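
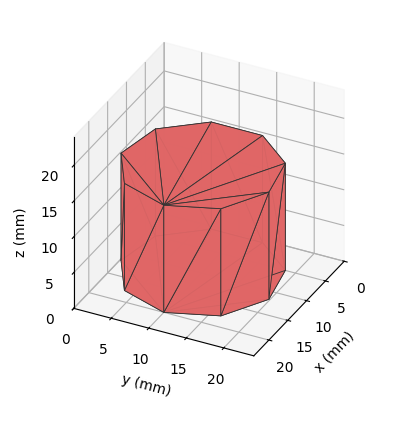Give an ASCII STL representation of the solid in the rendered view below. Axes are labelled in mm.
Reading the render: the shape is a regular 9-sided prism (a cylinder approximated with 9 flat sides), circumscribed radius ≈ 10 mm, height ≈ 15 mm (dimensions read to the nearest mm from the axis ticks). For the STL, each face is triangulated and given an outward normal.

solid part
  facet normal 0.0000 0.0000 -1.0000
    outer loop
      vertex 11.736 19.848 0.000
      vertex 17.660 16.428 0.000
      vertex 20.000 10.000 0.000
    endloop
  endfacet
  facet normal 0.0000 0.0000 -1.0000
    outer loop
      vertex 5.000 18.660 0.000
      vertex 11.736 19.848 0.000
      vertex 20.000 10.000 0.000
    endloop
  endfacet
  facet normal 0.0000 0.0000 -1.0000
    outer loop
      vertex 0.603 13.420 0.000
      vertex 5.000 18.660 0.000
      vertex 20.000 10.000 0.000
    endloop
  endfacet
  facet normal 0.0000 0.0000 -1.0000
    outer loop
      vertex 0.603 6.580 0.000
      vertex 0.603 13.420 0.000
      vertex 20.000 10.000 0.000
    endloop
  endfacet
  facet normal 0.0000 0.0000 -1.0000
    outer loop
      vertex 5.000 1.340 0.000
      vertex 0.603 6.580 0.000
      vertex 20.000 10.000 0.000
    endloop
  endfacet
  facet normal 0.0000 0.0000 -1.0000
    outer loop
      vertex 11.736 0.152 0.000
      vertex 5.000 1.340 0.000
      vertex 20.000 10.000 0.000
    endloop
  endfacet
  facet normal 0.0000 0.0000 -1.0000
    outer loop
      vertex 17.660 3.572 0.000
      vertex 11.736 0.152 0.000
      vertex 20.000 10.000 0.000
    endloop
  endfacet
  facet normal 0.0000 0.0000 1.0000
    outer loop
      vertex 20.000 10.000 15.000
      vertex 17.660 16.428 15.000
      vertex 11.736 19.848 15.000
    endloop
  endfacet
  facet normal 0.0000 0.0000 1.0000
    outer loop
      vertex 20.000 10.000 15.000
      vertex 11.736 19.848 15.000
      vertex 5.000 18.660 15.000
    endloop
  endfacet
  facet normal 0.0000 0.0000 1.0000
    outer loop
      vertex 20.000 10.000 15.000
      vertex 5.000 18.660 15.000
      vertex 0.603 13.420 15.000
    endloop
  endfacet
  facet normal 0.0000 0.0000 1.0000
    outer loop
      vertex 20.000 10.000 15.000
      vertex 0.603 13.420 15.000
      vertex 0.603 6.580 15.000
    endloop
  endfacet
  facet normal 0.0000 0.0000 1.0000
    outer loop
      vertex 20.000 10.000 15.000
      vertex 0.603 6.580 15.000
      vertex 5.000 1.340 15.000
    endloop
  endfacet
  facet normal 0.0000 0.0000 1.0000
    outer loop
      vertex 20.000 10.000 15.000
      vertex 5.000 1.340 15.000
      vertex 11.736 0.152 15.000
    endloop
  endfacet
  facet normal 0.0000 0.0000 1.0000
    outer loop
      vertex 20.000 10.000 15.000
      vertex 11.736 0.152 15.000
      vertex 17.660 3.572 15.000
    endloop
  endfacet
  facet normal 0.9397 0.3421 0.0000
    outer loop
      vertex 20.000 10.000 0.000
      vertex 17.660 16.428 0.000
      vertex 17.660 16.428 15.000
    endloop
  endfacet
  facet normal 0.9397 0.3421 0.0000
    outer loop
      vertex 20.000 10.000 0.000
      vertex 17.660 16.428 15.000
      vertex 20.000 10.000 15.000
    endloop
  endfacet
  facet normal 0.5000 0.8660 0.0000
    outer loop
      vertex 17.660 16.428 0.000
      vertex 11.736 19.848 0.000
      vertex 11.736 19.848 15.000
    endloop
  endfacet
  facet normal 0.5000 0.8660 0.0000
    outer loop
      vertex 17.660 16.428 0.000
      vertex 11.736 19.848 15.000
      vertex 17.660 16.428 15.000
    endloop
  endfacet
  facet normal -0.1737 0.9848 0.0000
    outer loop
      vertex 11.736 19.848 0.000
      vertex 5.000 18.660 0.000
      vertex 5.000 18.660 15.000
    endloop
  endfacet
  facet normal -0.1737 0.9848 0.0000
    outer loop
      vertex 11.736 19.848 0.000
      vertex 5.000 18.660 15.000
      vertex 11.736 19.848 15.000
    endloop
  endfacet
  facet normal -0.7660 0.6428 0.0000
    outer loop
      vertex 5.000 18.660 0.000
      vertex 0.603 13.420 0.000
      vertex 0.603 13.420 15.000
    endloop
  endfacet
  facet normal -0.7660 0.6428 0.0000
    outer loop
      vertex 5.000 18.660 0.000
      vertex 0.603 13.420 15.000
      vertex 5.000 18.660 15.000
    endloop
  endfacet
  facet normal -1.0000 0.0000 0.0000
    outer loop
      vertex 0.603 13.420 0.000
      vertex 0.603 6.580 0.000
      vertex 0.603 6.580 15.000
    endloop
  endfacet
  facet normal -1.0000 0.0000 0.0000
    outer loop
      vertex 0.603 13.420 0.000
      vertex 0.603 6.580 15.000
      vertex 0.603 13.420 15.000
    endloop
  endfacet
  facet normal -0.7660 -0.6428 0.0000
    outer loop
      vertex 0.603 6.580 0.000
      vertex 5.000 1.340 0.000
      vertex 5.000 1.340 15.000
    endloop
  endfacet
  facet normal -0.7660 -0.6428 0.0000
    outer loop
      vertex 0.603 6.580 0.000
      vertex 5.000 1.340 15.000
      vertex 0.603 6.580 15.000
    endloop
  endfacet
  facet normal -0.1737 -0.9848 0.0000
    outer loop
      vertex 5.000 1.340 0.000
      vertex 11.736 0.152 0.000
      vertex 11.736 0.152 15.000
    endloop
  endfacet
  facet normal -0.1737 -0.9848 0.0000
    outer loop
      vertex 5.000 1.340 0.000
      vertex 11.736 0.152 15.000
      vertex 5.000 1.340 15.000
    endloop
  endfacet
  facet normal 0.5000 -0.8660 0.0000
    outer loop
      vertex 11.736 0.152 0.000
      vertex 17.660 3.572 0.000
      vertex 17.660 3.572 15.000
    endloop
  endfacet
  facet normal 0.5000 -0.8660 0.0000
    outer loop
      vertex 11.736 0.152 0.000
      vertex 17.660 3.572 15.000
      vertex 11.736 0.152 15.000
    endloop
  endfacet
  facet normal 0.9397 -0.3421 0.0000
    outer loop
      vertex 17.660 3.572 0.000
      vertex 20.000 10.000 0.000
      vertex 20.000 10.000 15.000
    endloop
  endfacet
  facet normal 0.9397 -0.3421 0.0000
    outer loop
      vertex 17.660 3.572 0.000
      vertex 20.000 10.000 15.000
      vertex 17.660 3.572 15.000
    endloop
  endfacet
endsolid part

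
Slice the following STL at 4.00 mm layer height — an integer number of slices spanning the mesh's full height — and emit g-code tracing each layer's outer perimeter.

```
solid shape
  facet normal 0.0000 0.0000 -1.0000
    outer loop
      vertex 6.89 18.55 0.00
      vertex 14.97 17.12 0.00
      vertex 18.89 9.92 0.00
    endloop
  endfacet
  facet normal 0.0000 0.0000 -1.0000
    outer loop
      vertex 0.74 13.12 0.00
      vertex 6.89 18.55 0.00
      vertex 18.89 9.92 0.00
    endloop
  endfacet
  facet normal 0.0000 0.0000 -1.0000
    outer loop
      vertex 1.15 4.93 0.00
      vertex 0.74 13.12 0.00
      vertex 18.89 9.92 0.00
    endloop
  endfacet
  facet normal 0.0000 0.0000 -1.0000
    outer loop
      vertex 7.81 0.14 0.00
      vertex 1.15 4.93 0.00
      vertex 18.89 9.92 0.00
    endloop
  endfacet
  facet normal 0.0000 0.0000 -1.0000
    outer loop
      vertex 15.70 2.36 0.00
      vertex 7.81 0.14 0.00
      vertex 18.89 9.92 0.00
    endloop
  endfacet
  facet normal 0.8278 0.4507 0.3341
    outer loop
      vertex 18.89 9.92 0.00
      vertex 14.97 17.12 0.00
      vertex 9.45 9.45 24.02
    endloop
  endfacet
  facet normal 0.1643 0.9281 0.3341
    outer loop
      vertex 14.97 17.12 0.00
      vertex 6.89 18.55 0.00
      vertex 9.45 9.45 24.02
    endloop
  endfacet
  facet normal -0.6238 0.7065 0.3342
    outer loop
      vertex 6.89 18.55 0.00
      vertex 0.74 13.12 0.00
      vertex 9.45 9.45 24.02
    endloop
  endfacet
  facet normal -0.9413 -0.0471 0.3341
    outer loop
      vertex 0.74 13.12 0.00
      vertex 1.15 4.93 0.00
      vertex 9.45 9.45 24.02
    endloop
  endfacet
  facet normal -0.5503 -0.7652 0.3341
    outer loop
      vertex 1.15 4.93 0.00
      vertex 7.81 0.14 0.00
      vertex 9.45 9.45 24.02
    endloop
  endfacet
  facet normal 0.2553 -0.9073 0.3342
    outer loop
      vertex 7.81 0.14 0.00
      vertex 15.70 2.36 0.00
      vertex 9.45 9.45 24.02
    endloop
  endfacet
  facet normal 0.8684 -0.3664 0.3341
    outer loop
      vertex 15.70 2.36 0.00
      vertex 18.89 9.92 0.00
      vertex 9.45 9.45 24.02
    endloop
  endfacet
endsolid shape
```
; perimeter-only toolpath
G21 ; units = mm
G90 ; absolute positioning
G28 ; home
; layer 1
G0 Z4.00
G0 X17.32 Y9.84
G1 X14.05 Y15.84
G1 X7.32 Y17.03
G1 X2.19 Y12.51
G1 X2.53 Y5.68
G1 X8.08 Y1.69
G1 X14.66 Y3.54
G1 X17.32 Y9.84
; layer 2
G0 Z8.01
G0 X15.74 Y9.76
G1 X13.13 Y14.56
G1 X7.74 Y15.52
G1 X3.64 Y11.90
G1 X3.92 Y6.44
G1 X8.36 Y3.24
G1 X13.62 Y4.72
G1 X15.74 Y9.76
; layer 3
G0 Z12.01
G0 X14.17 Y9.68
G1 X12.21 Y13.29
G1 X8.17 Y14.00
G1 X5.09 Y11.29
G1 X5.30 Y7.19
G1 X8.63 Y4.79
G1 X12.57 Y5.90
G1 X14.17 Y9.68
; layer 4
G0 Z16.01
G0 X12.60 Y9.61
G1 X11.29 Y12.01
G1 X8.60 Y12.48
G1 X6.55 Y10.67
G1 X6.68 Y7.94
G1 X8.90 Y6.35
G1 X11.53 Y7.09
G1 X12.60 Y9.61
; layer 5
G0 Z20.02
G0 X11.02 Y9.53
G1 X10.37 Y10.73
G1 X9.02 Y10.97
G1 X8.00 Y10.06
G1 X8.07 Y8.70
G1 X9.18 Y7.90
G1 X10.49 Y8.27
G1 X11.02 Y9.53
M2 ; end

The solid is a regular 7-sided pyramid, base circumscribed radius ≈ 9.45 mm, apex at z ≈ 24 mm. Slicing at Δz = 4.00 mm — 6 equal slices spanning the solid's height, so layer i sits at z = i·h/6 — gives 5 non-empty perimeters. Each is a 7-segment closed polygon; G0 lifts to the layer z and rapids to the start vertex, then G1 traces the edges. The cross-section shrinks linearly with z (the slice at the apex is degenerate and omitted).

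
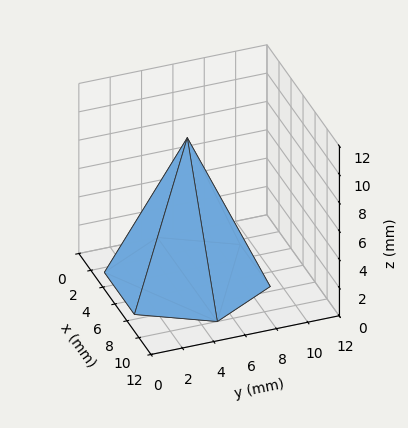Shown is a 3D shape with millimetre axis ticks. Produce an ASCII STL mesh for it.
Reading the render: the shape is a regular 6-sided pyramid, base circumscribed radius ≈ 5 mm, apex at z ≈ 10 mm (dimensions read to the nearest mm from the axis ticks). For the STL, each face is triangulated and given an outward normal.

solid part
  facet normal 0.0000 0.0000 -1.0000
    outer loop
      vertex 2.500 9.330 0.000
      vertex 7.500 9.330 0.000
      vertex 10.000 5.000 0.000
    endloop
  endfacet
  facet normal 0.0000 0.0000 -1.0000
    outer loop
      vertex 0.000 5.000 0.000
      vertex 2.500 9.330 0.000
      vertex 10.000 5.000 0.000
    endloop
  endfacet
  facet normal 0.0000 0.0000 -1.0000
    outer loop
      vertex 2.500 0.670 0.000
      vertex 0.000 5.000 0.000
      vertex 10.000 5.000 0.000
    endloop
  endfacet
  facet normal 0.0000 0.0000 -1.0000
    outer loop
      vertex 7.500 0.670 0.000
      vertex 2.500 0.670 0.000
      vertex 10.000 5.000 0.000
    endloop
  endfacet
  facet normal 0.7947 0.4588 0.3974
    outer loop
      vertex 10.000 5.000 0.000
      vertex 7.500 9.330 0.000
      vertex 5.000 5.000 10.000
    endloop
  endfacet
  facet normal 0.0000 0.9177 0.3973
    outer loop
      vertex 7.500 9.330 0.000
      vertex 2.500 9.330 0.000
      vertex 5.000 5.000 10.000
    endloop
  endfacet
  facet normal -0.7947 0.4588 0.3974
    outer loop
      vertex 2.500 9.330 0.000
      vertex 0.000 5.000 0.000
      vertex 5.000 5.000 10.000
    endloop
  endfacet
  facet normal -0.7947 -0.4588 0.3974
    outer loop
      vertex 0.000 5.000 0.000
      vertex 2.500 0.670 0.000
      vertex 5.000 5.000 10.000
    endloop
  endfacet
  facet normal 0.0000 -0.9177 0.3973
    outer loop
      vertex 2.500 0.670 0.000
      vertex 7.500 0.670 0.000
      vertex 5.000 5.000 10.000
    endloop
  endfacet
  facet normal 0.7947 -0.4588 0.3974
    outer loop
      vertex 7.500 0.670 0.000
      vertex 10.000 5.000 0.000
      vertex 5.000 5.000 10.000
    endloop
  endfacet
endsolid part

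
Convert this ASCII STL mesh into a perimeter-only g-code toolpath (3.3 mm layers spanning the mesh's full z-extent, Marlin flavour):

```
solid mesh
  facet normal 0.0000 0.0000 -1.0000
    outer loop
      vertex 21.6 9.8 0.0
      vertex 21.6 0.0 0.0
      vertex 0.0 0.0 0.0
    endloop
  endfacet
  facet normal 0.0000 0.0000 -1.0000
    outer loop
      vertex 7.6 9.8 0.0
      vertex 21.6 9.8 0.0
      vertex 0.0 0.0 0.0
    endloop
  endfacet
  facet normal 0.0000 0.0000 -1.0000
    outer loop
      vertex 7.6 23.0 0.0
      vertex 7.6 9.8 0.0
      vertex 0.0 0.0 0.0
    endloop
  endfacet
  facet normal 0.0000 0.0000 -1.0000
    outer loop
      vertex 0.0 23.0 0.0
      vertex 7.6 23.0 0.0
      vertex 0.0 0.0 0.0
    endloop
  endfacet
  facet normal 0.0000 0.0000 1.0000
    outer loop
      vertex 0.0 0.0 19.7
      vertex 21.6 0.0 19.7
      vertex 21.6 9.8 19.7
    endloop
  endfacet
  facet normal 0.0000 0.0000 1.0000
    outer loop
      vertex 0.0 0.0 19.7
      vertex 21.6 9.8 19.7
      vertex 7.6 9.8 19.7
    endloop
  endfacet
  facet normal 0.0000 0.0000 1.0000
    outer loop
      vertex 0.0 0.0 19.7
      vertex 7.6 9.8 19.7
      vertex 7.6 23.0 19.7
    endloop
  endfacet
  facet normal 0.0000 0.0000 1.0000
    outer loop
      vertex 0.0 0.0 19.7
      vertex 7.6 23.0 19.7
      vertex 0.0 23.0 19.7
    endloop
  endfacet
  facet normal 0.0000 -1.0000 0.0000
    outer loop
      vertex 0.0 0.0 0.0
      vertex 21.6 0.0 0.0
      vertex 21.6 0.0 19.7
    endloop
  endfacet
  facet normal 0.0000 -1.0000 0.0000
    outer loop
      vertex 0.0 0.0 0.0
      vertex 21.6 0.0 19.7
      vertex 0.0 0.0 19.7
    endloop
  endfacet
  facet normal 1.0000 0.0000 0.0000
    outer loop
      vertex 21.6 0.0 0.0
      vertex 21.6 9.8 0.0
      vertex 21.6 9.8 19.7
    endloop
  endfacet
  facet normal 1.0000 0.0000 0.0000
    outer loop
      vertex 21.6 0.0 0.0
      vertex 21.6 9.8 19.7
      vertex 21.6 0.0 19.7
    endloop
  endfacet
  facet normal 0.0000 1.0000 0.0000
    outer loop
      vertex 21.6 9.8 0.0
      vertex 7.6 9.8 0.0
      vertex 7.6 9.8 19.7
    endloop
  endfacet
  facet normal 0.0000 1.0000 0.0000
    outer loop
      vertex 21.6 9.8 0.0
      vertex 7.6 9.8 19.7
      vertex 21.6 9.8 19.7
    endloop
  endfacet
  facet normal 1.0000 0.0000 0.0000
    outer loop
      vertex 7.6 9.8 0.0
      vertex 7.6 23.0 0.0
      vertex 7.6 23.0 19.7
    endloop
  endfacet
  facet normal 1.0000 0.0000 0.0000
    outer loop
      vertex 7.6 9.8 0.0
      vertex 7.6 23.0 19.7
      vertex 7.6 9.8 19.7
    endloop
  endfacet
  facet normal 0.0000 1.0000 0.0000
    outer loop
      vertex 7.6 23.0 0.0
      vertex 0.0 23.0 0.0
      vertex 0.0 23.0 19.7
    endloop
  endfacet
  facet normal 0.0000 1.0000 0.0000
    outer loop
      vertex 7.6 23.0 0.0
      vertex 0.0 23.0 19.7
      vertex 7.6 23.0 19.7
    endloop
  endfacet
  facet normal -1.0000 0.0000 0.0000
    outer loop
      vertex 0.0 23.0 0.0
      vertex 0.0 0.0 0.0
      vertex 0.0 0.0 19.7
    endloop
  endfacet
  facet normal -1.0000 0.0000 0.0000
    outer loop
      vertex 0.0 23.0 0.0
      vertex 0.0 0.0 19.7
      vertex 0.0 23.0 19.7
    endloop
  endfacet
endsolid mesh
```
; perimeter-only toolpath
G21 ; units = mm
G90 ; absolute positioning
G28 ; home
; layer 1
G0 Z3.3
G0 X0.0 Y0.0
G1 X21.6 Y0.0
G1 X21.6 Y9.8
G1 X7.6 Y9.8
G1 X7.6 Y23.0
G1 X0.0 Y23.0
G1 X0.0 Y0.0
; layer 2
G0 Z6.6
G0 X0.0 Y0.0
G1 X21.6 Y0.0
G1 X21.6 Y9.8
G1 X7.6 Y9.8
G1 X7.6 Y23.0
G1 X0.0 Y23.0
G1 X0.0 Y0.0
; layer 3
G0 Z9.8
G0 X0.0 Y0.0
G1 X21.6 Y0.0
G1 X21.6 Y9.8
G1 X7.6 Y9.8
G1 X7.6 Y23.0
G1 X0.0 Y23.0
G1 X0.0 Y0.0
; layer 4
G0 Z13.1
G0 X0.0 Y0.0
G1 X21.6 Y0.0
G1 X21.6 Y9.8
G1 X7.6 Y9.8
G1 X7.6 Y23.0
G1 X0.0 Y23.0
G1 X0.0 Y0.0
; layer 5
G0 Z16.4
G0 X0.0 Y0.0
G1 X21.6 Y0.0
G1 X21.6 Y9.8
G1 X7.6 Y9.8
G1 X7.6 Y23.0
G1 X0.0 Y23.0
G1 X0.0 Y0.0
; layer 6
G0 Z19.7
G0 X0.0 Y0.0
G1 X21.6 Y0.0
G1 X21.6 Y9.8
G1 X7.6 Y9.8
G1 X7.6 Y23.0
G1 X0.0 Y23.0
G1 X0.0 Y0.0
M2 ; end

The solid is an L-shaped prism: outer 21.6 × 23 mm, arm thicknesses ≈ 9.8 mm (horizontal) and 7.6 mm (vertical), extruded 19.7 mm in z. Slicing at Δz = 3.3 mm — 6 equal slices spanning the solid's height, so layer i sits at z = i·h/6 — gives 6 non-empty perimeters. Each is a 6-segment closed polygon; G0 lifts to the layer z and rapids to the start vertex, then G1 traces the edges.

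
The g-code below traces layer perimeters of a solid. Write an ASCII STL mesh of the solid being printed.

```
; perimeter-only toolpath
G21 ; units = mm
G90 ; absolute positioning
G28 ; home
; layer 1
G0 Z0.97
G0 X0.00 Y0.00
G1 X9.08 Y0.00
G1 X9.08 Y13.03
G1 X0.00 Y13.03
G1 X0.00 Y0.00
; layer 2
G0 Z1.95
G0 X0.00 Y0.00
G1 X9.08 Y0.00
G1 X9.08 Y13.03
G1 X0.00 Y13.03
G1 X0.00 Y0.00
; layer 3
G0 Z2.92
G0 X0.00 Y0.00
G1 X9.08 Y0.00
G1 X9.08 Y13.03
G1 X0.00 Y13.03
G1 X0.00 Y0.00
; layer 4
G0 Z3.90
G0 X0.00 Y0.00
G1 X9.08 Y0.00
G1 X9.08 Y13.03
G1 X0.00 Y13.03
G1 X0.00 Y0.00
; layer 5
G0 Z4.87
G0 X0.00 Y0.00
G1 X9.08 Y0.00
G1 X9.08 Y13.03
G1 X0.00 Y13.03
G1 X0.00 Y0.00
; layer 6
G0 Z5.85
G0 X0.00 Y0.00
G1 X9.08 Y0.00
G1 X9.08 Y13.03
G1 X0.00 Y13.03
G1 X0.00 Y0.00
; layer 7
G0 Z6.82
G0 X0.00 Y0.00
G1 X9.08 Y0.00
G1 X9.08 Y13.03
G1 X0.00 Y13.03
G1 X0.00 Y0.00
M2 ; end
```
solid part
  facet normal 0.0000 0.0000 -1.0000
    outer loop
      vertex 9.08 13.03 0.00
      vertex 9.08 0.00 0.00
      vertex 0.00 0.00 0.00
    endloop
  endfacet
  facet normal 0.0000 0.0000 -1.0000
    outer loop
      vertex 0.00 13.03 0.00
      vertex 9.08 13.03 0.00
      vertex 0.00 0.00 0.00
    endloop
  endfacet
  facet normal 0.0000 0.0000 1.0000
    outer loop
      vertex 0.00 0.00 6.82
      vertex 9.08 0.00 6.82
      vertex 9.08 13.03 6.82
    endloop
  endfacet
  facet normal 0.0000 0.0000 1.0000
    outer loop
      vertex 0.00 0.00 6.82
      vertex 9.08 13.03 6.82
      vertex 0.00 13.03 6.82
    endloop
  endfacet
  facet normal 0.0000 -1.0000 0.0000
    outer loop
      vertex 0.00 0.00 0.00
      vertex 9.08 0.00 0.00
      vertex 9.08 0.00 6.82
    endloop
  endfacet
  facet normal 0.0000 -1.0000 0.0000
    outer loop
      vertex 0.00 0.00 0.00
      vertex 9.08 0.00 6.82
      vertex 0.00 0.00 6.82
    endloop
  endfacet
  facet normal 0.0000 1.0000 0.0000
    outer loop
      vertex 9.08 13.03 6.82
      vertex 9.08 13.03 0.00
      vertex 0.00 13.03 0.00
    endloop
  endfacet
  facet normal 0.0000 1.0000 0.0000
    outer loop
      vertex 0.00 13.03 6.82
      vertex 9.08 13.03 6.82
      vertex 0.00 13.03 0.00
    endloop
  endfacet
  facet normal -1.0000 0.0000 0.0000
    outer loop
      vertex 0.00 13.03 6.82
      vertex 0.00 13.03 0.00
      vertex 0.00 0.00 0.00
    endloop
  endfacet
  facet normal -1.0000 0.0000 0.0000
    outer loop
      vertex 0.00 0.00 6.82
      vertex 0.00 13.03 6.82
      vertex 0.00 0.00 0.00
    endloop
  endfacet
  facet normal 1.0000 0.0000 0.0000
    outer loop
      vertex 9.08 0.00 0.00
      vertex 9.08 13.03 0.00
      vertex 9.08 13.03 6.82
    endloop
  endfacet
  facet normal 1.0000 0.0000 0.0000
    outer loop
      vertex 9.08 0.00 0.00
      vertex 9.08 13.03 6.82
      vertex 9.08 0.00 6.82
    endloop
  endfacet
endsolid part

The G0 Z moves step by Δz≈0.97 mm. Every layer's G1 loop is the same polygon, so the solid is a straight extrusion of it from z=0 to z≈6.82. Closing with flat bottom and top caps and triangulating gives 12 facets — a rectangular box, roughly 9.08 × 13 mm footprint and 6.82 mm tall.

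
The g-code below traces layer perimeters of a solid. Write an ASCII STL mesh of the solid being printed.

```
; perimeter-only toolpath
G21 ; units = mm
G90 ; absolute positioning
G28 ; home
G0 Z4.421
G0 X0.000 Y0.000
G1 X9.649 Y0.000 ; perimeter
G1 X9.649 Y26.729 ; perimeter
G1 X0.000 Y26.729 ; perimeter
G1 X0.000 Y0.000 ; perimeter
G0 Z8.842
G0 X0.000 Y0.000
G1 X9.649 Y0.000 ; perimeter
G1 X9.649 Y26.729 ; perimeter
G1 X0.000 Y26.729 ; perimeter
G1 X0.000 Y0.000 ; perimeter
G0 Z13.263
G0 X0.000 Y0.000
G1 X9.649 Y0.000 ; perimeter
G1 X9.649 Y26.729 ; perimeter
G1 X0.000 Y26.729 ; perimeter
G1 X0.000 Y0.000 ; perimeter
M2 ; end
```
solid part
  facet normal 0.0000 0.0000 -1.0000
    outer loop
      vertex 9.649 26.729 0.000
      vertex 9.649 0.000 0.000
      vertex 0.000 0.000 0.000
    endloop
  endfacet
  facet normal 0.0000 0.0000 -1.0000
    outer loop
      vertex 0.000 26.729 0.000
      vertex 9.649 26.729 0.000
      vertex 0.000 0.000 0.000
    endloop
  endfacet
  facet normal 0.0000 0.0000 1.0000
    outer loop
      vertex 0.000 0.000 13.263
      vertex 9.649 0.000 13.263
      vertex 9.649 26.729 13.263
    endloop
  endfacet
  facet normal 0.0000 0.0000 1.0000
    outer loop
      vertex 0.000 0.000 13.263
      vertex 9.649 26.729 13.263
      vertex 0.000 26.729 13.263
    endloop
  endfacet
  facet normal 0.0000 -1.0000 0.0000
    outer loop
      vertex 0.000 0.000 0.000
      vertex 9.649 0.000 0.000
      vertex 9.649 0.000 13.263
    endloop
  endfacet
  facet normal 0.0000 -1.0000 0.0000
    outer loop
      vertex 0.000 0.000 0.000
      vertex 9.649 0.000 13.263
      vertex 0.000 0.000 13.263
    endloop
  endfacet
  facet normal 0.0000 1.0000 0.0000
    outer loop
      vertex 9.649 26.729 13.263
      vertex 9.649 26.729 0.000
      vertex 0.000 26.729 0.000
    endloop
  endfacet
  facet normal 0.0000 1.0000 0.0000
    outer loop
      vertex 0.000 26.729 13.263
      vertex 9.649 26.729 13.263
      vertex 0.000 26.729 0.000
    endloop
  endfacet
  facet normal -1.0000 0.0000 0.0000
    outer loop
      vertex 0.000 26.729 13.263
      vertex 0.000 26.729 0.000
      vertex 0.000 0.000 0.000
    endloop
  endfacet
  facet normal -1.0000 0.0000 0.0000
    outer loop
      vertex 0.000 0.000 13.263
      vertex 0.000 26.729 13.263
      vertex 0.000 0.000 0.000
    endloop
  endfacet
  facet normal 1.0000 0.0000 0.0000
    outer loop
      vertex 9.649 0.000 0.000
      vertex 9.649 26.729 0.000
      vertex 9.649 26.729 13.263
    endloop
  endfacet
  facet normal 1.0000 0.0000 0.0000
    outer loop
      vertex 9.649 0.000 0.000
      vertex 9.649 26.729 13.263
      vertex 9.649 0.000 13.263
    endloop
  endfacet
endsolid part

The G0 Z moves step by Δz≈4.421 mm. Every layer's G1 loop is the same polygon, so the solid is a straight extrusion of it from z=0 to z≈13.3. Closing with flat bottom and top caps and triangulating gives 12 facets — a rectangular box, roughly 9.65 × 26.7 mm footprint and 13.3 mm tall.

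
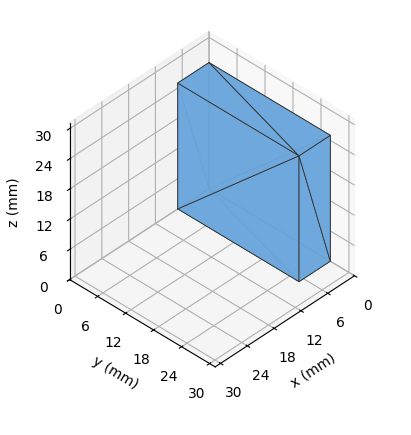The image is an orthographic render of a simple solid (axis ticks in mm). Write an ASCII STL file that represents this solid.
Reading the render: the shape is a rectangular box, roughly 7 × 26 mm footprint and 25 mm tall (dimensions read to the nearest mm from the axis ticks). For the STL, each face is triangulated and given an outward normal.

solid part
  facet normal 0.0000 0.0000 -1.0000
    outer loop
      vertex 7.000 26.000 0.000
      vertex 7.000 0.000 0.000
      vertex 0.000 0.000 0.000
    endloop
  endfacet
  facet normal 0.0000 0.0000 -1.0000
    outer loop
      vertex 0.000 26.000 0.000
      vertex 7.000 26.000 0.000
      vertex 0.000 0.000 0.000
    endloop
  endfacet
  facet normal 0.0000 0.0000 1.0000
    outer loop
      vertex 0.000 0.000 25.000
      vertex 7.000 0.000 25.000
      vertex 7.000 26.000 25.000
    endloop
  endfacet
  facet normal 0.0000 0.0000 1.0000
    outer loop
      vertex 0.000 0.000 25.000
      vertex 7.000 26.000 25.000
      vertex 0.000 26.000 25.000
    endloop
  endfacet
  facet normal 0.0000 -1.0000 0.0000
    outer loop
      vertex 0.000 0.000 0.000
      vertex 7.000 0.000 0.000
      vertex 7.000 0.000 25.000
    endloop
  endfacet
  facet normal 0.0000 -1.0000 0.0000
    outer loop
      vertex 0.000 0.000 0.000
      vertex 7.000 0.000 25.000
      vertex 0.000 0.000 25.000
    endloop
  endfacet
  facet normal 0.0000 1.0000 0.0000
    outer loop
      vertex 7.000 26.000 25.000
      vertex 7.000 26.000 0.000
      vertex 0.000 26.000 0.000
    endloop
  endfacet
  facet normal 0.0000 1.0000 0.0000
    outer loop
      vertex 0.000 26.000 25.000
      vertex 7.000 26.000 25.000
      vertex 0.000 26.000 0.000
    endloop
  endfacet
  facet normal -1.0000 0.0000 0.0000
    outer loop
      vertex 0.000 26.000 25.000
      vertex 0.000 26.000 0.000
      vertex 0.000 0.000 0.000
    endloop
  endfacet
  facet normal -1.0000 0.0000 0.0000
    outer loop
      vertex 0.000 0.000 25.000
      vertex 0.000 26.000 25.000
      vertex 0.000 0.000 0.000
    endloop
  endfacet
  facet normal 1.0000 0.0000 0.0000
    outer loop
      vertex 7.000 0.000 0.000
      vertex 7.000 26.000 0.000
      vertex 7.000 26.000 25.000
    endloop
  endfacet
  facet normal 1.0000 0.0000 0.0000
    outer loop
      vertex 7.000 0.000 0.000
      vertex 7.000 26.000 25.000
      vertex 7.000 0.000 25.000
    endloop
  endfacet
endsolid part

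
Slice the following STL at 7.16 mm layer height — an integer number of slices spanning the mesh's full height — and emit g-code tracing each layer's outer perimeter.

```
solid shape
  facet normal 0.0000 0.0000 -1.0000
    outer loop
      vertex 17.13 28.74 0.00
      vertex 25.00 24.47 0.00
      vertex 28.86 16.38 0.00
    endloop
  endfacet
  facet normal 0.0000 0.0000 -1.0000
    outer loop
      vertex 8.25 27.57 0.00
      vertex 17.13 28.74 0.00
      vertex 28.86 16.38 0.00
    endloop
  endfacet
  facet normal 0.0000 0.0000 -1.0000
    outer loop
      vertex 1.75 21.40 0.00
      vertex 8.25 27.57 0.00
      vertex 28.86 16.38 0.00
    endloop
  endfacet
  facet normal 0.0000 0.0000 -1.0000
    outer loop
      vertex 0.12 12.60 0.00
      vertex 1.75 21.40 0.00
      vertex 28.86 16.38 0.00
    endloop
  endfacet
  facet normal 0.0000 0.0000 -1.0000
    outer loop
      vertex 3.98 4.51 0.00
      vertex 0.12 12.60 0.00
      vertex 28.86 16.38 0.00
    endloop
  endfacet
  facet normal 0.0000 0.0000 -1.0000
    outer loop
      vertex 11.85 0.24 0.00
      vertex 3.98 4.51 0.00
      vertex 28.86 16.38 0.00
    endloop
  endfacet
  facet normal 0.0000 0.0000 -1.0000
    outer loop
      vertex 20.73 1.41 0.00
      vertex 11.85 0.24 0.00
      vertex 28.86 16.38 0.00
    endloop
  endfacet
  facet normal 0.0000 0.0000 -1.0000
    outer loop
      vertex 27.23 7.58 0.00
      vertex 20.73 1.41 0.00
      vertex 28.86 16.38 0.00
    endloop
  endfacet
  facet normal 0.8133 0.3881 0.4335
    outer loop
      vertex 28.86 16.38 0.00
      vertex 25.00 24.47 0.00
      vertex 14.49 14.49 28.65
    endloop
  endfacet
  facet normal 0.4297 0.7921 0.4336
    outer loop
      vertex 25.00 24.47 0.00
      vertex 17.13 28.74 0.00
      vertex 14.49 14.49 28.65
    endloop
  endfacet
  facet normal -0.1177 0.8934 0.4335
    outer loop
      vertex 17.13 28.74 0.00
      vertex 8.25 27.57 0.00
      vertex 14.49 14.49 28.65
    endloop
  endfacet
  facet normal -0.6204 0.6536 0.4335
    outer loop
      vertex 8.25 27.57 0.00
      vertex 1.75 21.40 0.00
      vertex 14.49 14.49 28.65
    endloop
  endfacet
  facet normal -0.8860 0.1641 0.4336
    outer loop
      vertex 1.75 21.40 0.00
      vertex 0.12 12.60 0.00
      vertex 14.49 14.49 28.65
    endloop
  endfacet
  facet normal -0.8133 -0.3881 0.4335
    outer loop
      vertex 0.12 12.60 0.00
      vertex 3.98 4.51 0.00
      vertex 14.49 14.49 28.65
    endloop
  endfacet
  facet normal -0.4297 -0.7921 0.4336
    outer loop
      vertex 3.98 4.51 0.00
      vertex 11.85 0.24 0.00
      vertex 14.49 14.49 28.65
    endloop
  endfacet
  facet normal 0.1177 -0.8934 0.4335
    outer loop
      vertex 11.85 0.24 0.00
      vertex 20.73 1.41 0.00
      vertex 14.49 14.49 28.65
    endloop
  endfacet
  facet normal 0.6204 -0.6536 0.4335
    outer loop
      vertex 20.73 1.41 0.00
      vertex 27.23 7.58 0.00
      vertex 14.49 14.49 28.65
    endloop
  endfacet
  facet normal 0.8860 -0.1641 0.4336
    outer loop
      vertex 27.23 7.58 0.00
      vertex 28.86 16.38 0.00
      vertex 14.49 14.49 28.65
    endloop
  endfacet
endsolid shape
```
; perimeter-only toolpath
G21 ; units = mm
G90 ; absolute positioning
G28 ; home
; layer 1
G0 Z7.16
G0 X25.27 Y15.91
G1 X22.37 Y21.97
G1 X16.47 Y25.18
G1 X9.81 Y24.30
G1 X4.94 Y19.67
G1 X3.71 Y13.07
G1 X6.61 Y7.00
G1 X12.51 Y3.80
G1 X19.17 Y4.68
G1 X24.04 Y9.31
G1 X25.27 Y15.91
; layer 2
G0 Z14.32
G0 X21.68 Y15.43
G1 X19.75 Y19.48
G1 X15.81 Y21.61
G1 X11.37 Y21.03
G1 X8.12 Y17.95
G1 X7.30 Y13.54
G1 X9.23 Y9.50
G1 X13.17 Y7.37
G1 X17.61 Y7.95
G1 X20.86 Y11.04
G1 X21.68 Y15.43
; layer 3
G0 Z21.49
G0 X18.08 Y14.96
G1 X17.12 Y16.98
G1 X15.15 Y18.05
G1 X12.93 Y17.76
G1 X11.30 Y16.22
G1 X10.90 Y14.02
G1 X11.86 Y11.99
G1 X13.83 Y10.93
G1 X16.05 Y11.22
G1 X17.68 Y12.76
G1 X18.08 Y14.96
M2 ; end

The solid is a regular 10-sided pyramid, base circumscribed radius ≈ 14.5 mm, apex at z ≈ 28.6 mm. Slicing at Δz = 7.16 mm — 4 equal slices spanning the solid's height, so layer i sits at z = i·h/4 — gives 3 non-empty perimeters. Each is a 10-segment closed polygon; G0 lifts to the layer z and rapids to the start vertex, then G1 traces the edges. The cross-section shrinks linearly with z (the slice at the apex is degenerate and omitted).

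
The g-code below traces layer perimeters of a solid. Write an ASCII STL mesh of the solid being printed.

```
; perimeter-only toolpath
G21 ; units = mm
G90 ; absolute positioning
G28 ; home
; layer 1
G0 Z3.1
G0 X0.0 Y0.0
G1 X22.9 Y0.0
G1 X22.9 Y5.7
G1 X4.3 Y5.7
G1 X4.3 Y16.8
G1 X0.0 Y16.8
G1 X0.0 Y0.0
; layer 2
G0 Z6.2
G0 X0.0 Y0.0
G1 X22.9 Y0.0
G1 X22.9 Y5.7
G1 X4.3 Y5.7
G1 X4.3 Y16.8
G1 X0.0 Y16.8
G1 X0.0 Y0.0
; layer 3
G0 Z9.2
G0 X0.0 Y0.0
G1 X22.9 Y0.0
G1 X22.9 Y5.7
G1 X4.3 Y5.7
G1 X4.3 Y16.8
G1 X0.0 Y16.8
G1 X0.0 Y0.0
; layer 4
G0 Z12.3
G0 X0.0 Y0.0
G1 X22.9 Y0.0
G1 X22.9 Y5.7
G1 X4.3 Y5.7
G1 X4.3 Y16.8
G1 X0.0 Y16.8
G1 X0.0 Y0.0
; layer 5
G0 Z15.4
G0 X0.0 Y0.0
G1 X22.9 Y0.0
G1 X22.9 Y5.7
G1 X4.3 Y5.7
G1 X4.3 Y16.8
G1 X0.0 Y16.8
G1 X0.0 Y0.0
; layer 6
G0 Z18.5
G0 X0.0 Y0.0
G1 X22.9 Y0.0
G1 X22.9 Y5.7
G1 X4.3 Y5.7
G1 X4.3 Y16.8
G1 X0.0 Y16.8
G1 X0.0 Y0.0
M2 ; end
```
solid part
  facet normal 0.0000 0.0000 -1.0000
    outer loop
      vertex 22.9 5.7 0.0
      vertex 22.9 0.0 0.0
      vertex 0.0 0.0 0.0
    endloop
  endfacet
  facet normal 0.0000 0.0000 -1.0000
    outer loop
      vertex 4.3 5.7 0.0
      vertex 22.9 5.7 0.0
      vertex 0.0 0.0 0.0
    endloop
  endfacet
  facet normal 0.0000 0.0000 -1.0000
    outer loop
      vertex 4.3 16.8 0.0
      vertex 4.3 5.7 0.0
      vertex 0.0 0.0 0.0
    endloop
  endfacet
  facet normal 0.0000 0.0000 -1.0000
    outer loop
      vertex 0.0 16.8 0.0
      vertex 4.3 16.8 0.0
      vertex 0.0 0.0 0.0
    endloop
  endfacet
  facet normal 0.0000 0.0000 1.0000
    outer loop
      vertex 0.0 0.0 18.5
      vertex 22.9 0.0 18.5
      vertex 22.9 5.7 18.5
    endloop
  endfacet
  facet normal 0.0000 0.0000 1.0000
    outer loop
      vertex 0.0 0.0 18.5
      vertex 22.9 5.7 18.5
      vertex 4.3 5.7 18.5
    endloop
  endfacet
  facet normal 0.0000 0.0000 1.0000
    outer loop
      vertex 0.0 0.0 18.5
      vertex 4.3 5.7 18.5
      vertex 4.3 16.8 18.5
    endloop
  endfacet
  facet normal 0.0000 0.0000 1.0000
    outer loop
      vertex 0.0 0.0 18.5
      vertex 4.3 16.8 18.5
      vertex 0.0 16.8 18.5
    endloop
  endfacet
  facet normal 0.0000 -1.0000 0.0000
    outer loop
      vertex 0.0 0.0 0.0
      vertex 22.9 0.0 0.0
      vertex 22.9 0.0 18.5
    endloop
  endfacet
  facet normal 0.0000 -1.0000 0.0000
    outer loop
      vertex 0.0 0.0 0.0
      vertex 22.9 0.0 18.5
      vertex 0.0 0.0 18.5
    endloop
  endfacet
  facet normal 1.0000 0.0000 0.0000
    outer loop
      vertex 22.9 0.0 0.0
      vertex 22.9 5.7 0.0
      vertex 22.9 5.7 18.5
    endloop
  endfacet
  facet normal 1.0000 0.0000 0.0000
    outer loop
      vertex 22.9 0.0 0.0
      vertex 22.9 5.7 18.5
      vertex 22.9 0.0 18.5
    endloop
  endfacet
  facet normal 0.0000 1.0000 0.0000
    outer loop
      vertex 22.9 5.7 0.0
      vertex 4.3 5.7 0.0
      vertex 4.3 5.7 18.5
    endloop
  endfacet
  facet normal 0.0000 1.0000 0.0000
    outer loop
      vertex 22.9 5.7 0.0
      vertex 4.3 5.7 18.5
      vertex 22.9 5.7 18.5
    endloop
  endfacet
  facet normal 1.0000 0.0000 0.0000
    outer loop
      vertex 4.3 5.7 0.0
      vertex 4.3 16.8 0.0
      vertex 4.3 16.8 18.5
    endloop
  endfacet
  facet normal 1.0000 0.0000 0.0000
    outer loop
      vertex 4.3 5.7 0.0
      vertex 4.3 16.8 18.5
      vertex 4.3 5.7 18.5
    endloop
  endfacet
  facet normal 0.0000 1.0000 0.0000
    outer loop
      vertex 4.3 16.8 0.0
      vertex 0.0 16.8 0.0
      vertex 0.0 16.8 18.5
    endloop
  endfacet
  facet normal 0.0000 1.0000 0.0000
    outer loop
      vertex 4.3 16.8 0.0
      vertex 0.0 16.8 18.5
      vertex 4.3 16.8 18.5
    endloop
  endfacet
  facet normal -1.0000 0.0000 0.0000
    outer loop
      vertex 0.0 16.8 0.0
      vertex 0.0 0.0 0.0
      vertex 0.0 0.0 18.5
    endloop
  endfacet
  facet normal -1.0000 0.0000 0.0000
    outer loop
      vertex 0.0 16.8 0.0
      vertex 0.0 0.0 18.5
      vertex 0.0 16.8 18.5
    endloop
  endfacet
endsolid part

The G0 Z moves step by Δz≈3.1 mm. Every layer's G1 loop is the same polygon, so the solid is a straight extrusion of it from z=0 to z≈18.5. Closing with flat bottom and top caps and triangulating gives 20 facets — an L-shaped prism: outer 22.9 × 16.8 mm, arm thicknesses ≈ 5.7 mm (horizontal) and 4.3 mm (vertical), extruded 18.5 mm in z.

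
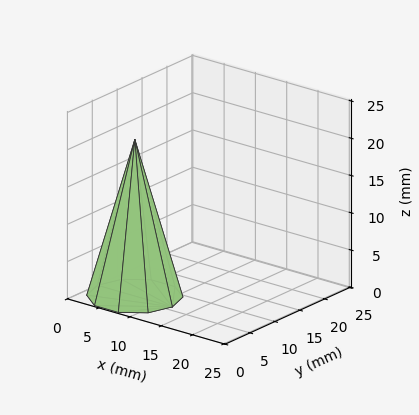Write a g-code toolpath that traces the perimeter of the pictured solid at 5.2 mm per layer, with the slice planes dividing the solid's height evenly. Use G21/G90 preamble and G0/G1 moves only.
Reading the render: the shape is a regular 10-sided pyramid, base circumscribed radius ≈ 6 mm, apex at z ≈ 21 mm (dimensions read to the nearest mm from the axis ticks). For the g-code, the solid's height is divided into equal slices at the stated Δz and each level perimeter traced with G1 moves after a G0 lift.

; perimeter-only toolpath
G21 ; units = mm
G90 ; absolute positioning
G28 ; home
; layer 1
G0 Z5.2
G0 X10.5 Y6.0
G1 X9.7 Y8.6
G1 X7.4 Y10.3
G1 X4.6 Y10.3
G1 X2.3 Y8.6
G1 X1.5 Y6.0
G1 X2.3 Y3.4
G1 X4.6 Y1.7
G1 X7.4 Y1.7
G1 X9.7 Y3.4
G1 X10.5 Y6.0
; layer 2
G0 Z10.5
G0 X9.0 Y6.0
G1 X8.4 Y7.8
G1 X7.0 Y8.8
G1 X5.0 Y8.8
G1 X3.5 Y7.8
G1 X3.0 Y6.0
G1 X3.5 Y4.2
G1 X5.0 Y3.1
G1 X7.0 Y3.1
G1 X8.4 Y4.2
G1 X9.0 Y6.0
; layer 3
G0 Z15.8
G0 X7.5 Y6.0
G1 X7.2 Y6.9
G1 X6.5 Y7.4
G1 X5.5 Y7.4
G1 X4.8 Y6.9
G1 X4.5 Y6.0
G1 X4.8 Y5.1
G1 X5.5 Y4.6
G1 X6.5 Y4.6
G1 X7.2 Y5.1
G1 X7.5 Y6.0
M2 ; end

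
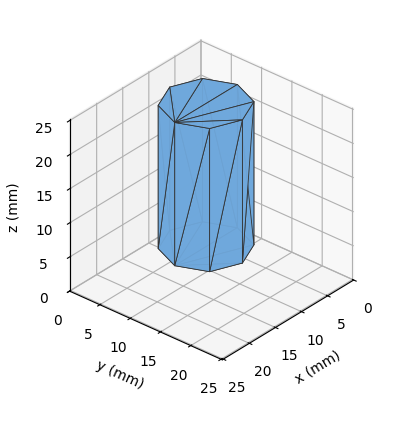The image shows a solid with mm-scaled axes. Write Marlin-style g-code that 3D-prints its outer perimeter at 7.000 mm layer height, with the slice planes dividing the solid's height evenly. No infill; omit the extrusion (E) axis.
Reading the render: the shape is a regular 8-sided prism (a cylinder approximated with 8 flat sides), circumscribed radius ≈ 6 mm, height ≈ 21 mm (dimensions read to the nearest mm from the axis ticks). For the g-code, the solid's height is divided into equal slices at the stated Δz and each level perimeter traced with G1 moves after a G0 lift.

; perimeter-only toolpath
G21 ; units = mm
G90 ; absolute positioning
G28 ; home
; layer 1
G0 Z7.000
G0 X12.000 Y6.000
G1 X10.243 Y10.243
G1 X6.000 Y12.000
G1 X1.757 Y10.243
G1 X0.000 Y6.000
G1 X1.757 Y1.757
G1 X6.000 Y0.000
G1 X10.243 Y1.757
G1 X12.000 Y6.000
; layer 2
G0 Z14.000
G0 X12.000 Y6.000
G1 X10.243 Y10.243
G1 X6.000 Y12.000
G1 X1.757 Y10.243
G1 X0.000 Y6.000
G1 X1.757 Y1.757
G1 X6.000 Y0.000
G1 X10.243 Y1.757
G1 X12.000 Y6.000
; layer 3
G0 Z21.000
G0 X12.000 Y6.000
G1 X10.243 Y10.243
G1 X6.000 Y12.000
G1 X1.757 Y10.243
G1 X0.000 Y6.000
G1 X1.757 Y1.757
G1 X6.000 Y0.000
G1 X10.243 Y1.757
G1 X12.000 Y6.000
M2 ; end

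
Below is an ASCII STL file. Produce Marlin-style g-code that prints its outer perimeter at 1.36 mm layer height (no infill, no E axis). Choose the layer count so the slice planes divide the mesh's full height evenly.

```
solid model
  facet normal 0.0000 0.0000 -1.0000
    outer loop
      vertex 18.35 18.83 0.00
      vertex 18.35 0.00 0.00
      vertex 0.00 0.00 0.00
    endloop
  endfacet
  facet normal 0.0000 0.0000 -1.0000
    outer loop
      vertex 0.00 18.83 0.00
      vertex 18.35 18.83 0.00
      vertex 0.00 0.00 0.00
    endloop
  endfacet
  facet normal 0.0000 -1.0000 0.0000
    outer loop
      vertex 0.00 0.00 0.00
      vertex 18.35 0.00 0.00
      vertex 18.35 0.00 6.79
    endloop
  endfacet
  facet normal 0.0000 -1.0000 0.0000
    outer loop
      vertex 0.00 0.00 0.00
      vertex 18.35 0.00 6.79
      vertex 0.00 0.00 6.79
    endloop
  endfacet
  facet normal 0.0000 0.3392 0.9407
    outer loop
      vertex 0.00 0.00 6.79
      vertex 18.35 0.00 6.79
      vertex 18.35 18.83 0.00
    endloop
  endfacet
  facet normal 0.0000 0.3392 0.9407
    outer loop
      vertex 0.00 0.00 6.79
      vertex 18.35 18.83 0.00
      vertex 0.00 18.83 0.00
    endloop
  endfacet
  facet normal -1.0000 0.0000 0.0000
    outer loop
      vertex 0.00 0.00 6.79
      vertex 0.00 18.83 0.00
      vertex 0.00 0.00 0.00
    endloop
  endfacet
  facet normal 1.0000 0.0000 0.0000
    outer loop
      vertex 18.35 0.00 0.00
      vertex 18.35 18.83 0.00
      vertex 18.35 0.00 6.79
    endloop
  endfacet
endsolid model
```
; perimeter-only toolpath
G21 ; units = mm
G90 ; absolute positioning
G28 ; home
; layer 1
G0 Z1.36
G0 X0.00 Y0.00
G1 X18.35 Y0.00
G1 X18.35 Y15.06
G1 X0.00 Y15.06
G1 X0.00 Y0.00
; layer 2
G0 Z2.72
G0 X0.00 Y0.00
G1 X18.35 Y0.00
G1 X18.35 Y11.30
G1 X0.00 Y11.30
G1 X0.00 Y0.00
; layer 3
G0 Z4.07
G0 X0.00 Y0.00
G1 X18.35 Y0.00
G1 X18.35 Y7.53
G1 X0.00 Y7.53
G1 X0.00 Y0.00
; layer 4
G0 Z5.43
G0 X0.00 Y0.00
G1 X18.35 Y0.00
G1 X18.35 Y3.77
G1 X0.00 Y3.77
G1 X0.00 Y0.00
M2 ; end

The solid is a wedge (ramp): 18.4 × 18.8 mm base, rising to 6.79 mm along the y=0 edge and sloping linearly to z=0 at y=18.8. Slicing at Δz = 1.36 mm — 5 equal slices spanning the solid's height, so layer i sits at z = i·h/5 — gives 4 non-empty perimeters. Each is a 4-segment closed polygon; G0 lifts to the layer z and rapids to the start vertex, then G1 traces the edges. The cross-section shrinks linearly with z (the slice at the apex is degenerate and omitted).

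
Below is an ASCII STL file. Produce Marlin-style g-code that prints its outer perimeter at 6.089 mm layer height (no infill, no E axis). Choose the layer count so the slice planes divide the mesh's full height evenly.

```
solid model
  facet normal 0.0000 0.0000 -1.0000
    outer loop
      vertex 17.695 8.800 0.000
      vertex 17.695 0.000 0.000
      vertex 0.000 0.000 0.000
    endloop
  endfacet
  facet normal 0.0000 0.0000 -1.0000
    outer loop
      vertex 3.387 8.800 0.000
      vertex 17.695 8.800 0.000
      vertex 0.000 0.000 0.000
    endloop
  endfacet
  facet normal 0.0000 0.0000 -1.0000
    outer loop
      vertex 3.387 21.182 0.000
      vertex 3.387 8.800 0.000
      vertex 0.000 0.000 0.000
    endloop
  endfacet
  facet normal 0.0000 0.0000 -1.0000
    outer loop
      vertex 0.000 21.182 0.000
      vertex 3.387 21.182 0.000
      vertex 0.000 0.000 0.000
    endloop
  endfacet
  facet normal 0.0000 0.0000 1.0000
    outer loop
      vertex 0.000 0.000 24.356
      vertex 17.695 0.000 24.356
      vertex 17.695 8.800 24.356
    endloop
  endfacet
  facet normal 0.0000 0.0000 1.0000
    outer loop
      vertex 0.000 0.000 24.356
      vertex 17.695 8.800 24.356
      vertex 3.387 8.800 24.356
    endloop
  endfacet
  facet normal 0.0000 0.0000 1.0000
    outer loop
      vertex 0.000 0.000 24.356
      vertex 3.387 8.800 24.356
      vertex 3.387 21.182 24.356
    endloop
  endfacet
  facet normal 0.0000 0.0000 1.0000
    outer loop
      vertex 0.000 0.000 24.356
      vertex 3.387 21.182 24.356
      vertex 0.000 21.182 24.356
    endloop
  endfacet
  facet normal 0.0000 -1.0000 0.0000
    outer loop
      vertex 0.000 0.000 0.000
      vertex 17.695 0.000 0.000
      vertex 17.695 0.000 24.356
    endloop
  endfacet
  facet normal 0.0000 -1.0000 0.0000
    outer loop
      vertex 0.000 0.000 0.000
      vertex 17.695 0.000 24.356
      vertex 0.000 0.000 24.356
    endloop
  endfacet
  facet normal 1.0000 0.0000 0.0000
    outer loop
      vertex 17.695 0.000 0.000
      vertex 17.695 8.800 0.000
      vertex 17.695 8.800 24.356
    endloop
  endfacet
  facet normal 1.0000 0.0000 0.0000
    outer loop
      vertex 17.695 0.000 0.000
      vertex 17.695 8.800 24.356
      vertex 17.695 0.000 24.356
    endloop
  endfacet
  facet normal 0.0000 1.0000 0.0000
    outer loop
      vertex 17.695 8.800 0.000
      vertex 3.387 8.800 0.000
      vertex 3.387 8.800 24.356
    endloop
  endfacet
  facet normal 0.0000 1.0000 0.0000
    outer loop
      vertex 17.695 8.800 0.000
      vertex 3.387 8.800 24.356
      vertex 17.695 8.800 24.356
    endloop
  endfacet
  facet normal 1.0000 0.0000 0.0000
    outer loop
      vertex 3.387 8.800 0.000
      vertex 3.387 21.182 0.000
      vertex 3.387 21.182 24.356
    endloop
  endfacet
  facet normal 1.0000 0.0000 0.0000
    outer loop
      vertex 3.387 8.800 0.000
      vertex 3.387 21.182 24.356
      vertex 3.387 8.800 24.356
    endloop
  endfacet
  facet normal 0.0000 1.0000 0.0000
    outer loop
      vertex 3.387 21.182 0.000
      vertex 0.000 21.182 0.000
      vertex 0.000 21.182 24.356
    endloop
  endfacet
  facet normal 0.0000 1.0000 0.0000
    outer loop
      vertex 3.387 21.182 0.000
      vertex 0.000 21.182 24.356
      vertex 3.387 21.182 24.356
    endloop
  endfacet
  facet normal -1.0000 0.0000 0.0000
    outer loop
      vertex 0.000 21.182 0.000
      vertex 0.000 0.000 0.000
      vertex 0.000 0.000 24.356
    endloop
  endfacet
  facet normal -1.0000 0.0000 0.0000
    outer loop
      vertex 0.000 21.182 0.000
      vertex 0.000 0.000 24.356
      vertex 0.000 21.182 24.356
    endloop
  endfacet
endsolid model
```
; perimeter-only toolpath
G21 ; units = mm
G90 ; absolute positioning
G28 ; home
; layer 1
G0 Z6.089
G0 X0.000 Y0.000
G1 X17.695 Y0.000
G1 X17.695 Y8.800
G1 X3.387 Y8.800
G1 X3.387 Y21.182
G1 X0.000 Y21.182
G1 X0.000 Y0.000
; layer 2
G0 Z12.178
G0 X0.000 Y0.000
G1 X17.695 Y0.000
G1 X17.695 Y8.800
G1 X3.387 Y8.800
G1 X3.387 Y21.182
G1 X0.000 Y21.182
G1 X0.000 Y0.000
; layer 3
G0 Z18.267
G0 X0.000 Y0.000
G1 X17.695 Y0.000
G1 X17.695 Y8.800
G1 X3.387 Y8.800
G1 X3.387 Y21.182
G1 X0.000 Y21.182
G1 X0.000 Y0.000
; layer 4
G0 Z24.356
G0 X0.000 Y0.000
G1 X17.695 Y0.000
G1 X17.695 Y8.800
G1 X3.387 Y8.800
G1 X3.387 Y21.182
G1 X0.000 Y21.182
G1 X0.000 Y0.000
M2 ; end

The solid is an L-shaped prism: outer 17.7 × 21.2 mm, arm thicknesses ≈ 8.8 mm (horizontal) and 3.39 mm (vertical), extruded 24.4 mm in z. Slicing at Δz = 6.089 mm — 4 equal slices spanning the solid's height, so layer i sits at z = i·h/4 — gives 4 non-empty perimeters. Each is a 6-segment closed polygon; G0 lifts to the layer z and rapids to the start vertex, then G1 traces the edges.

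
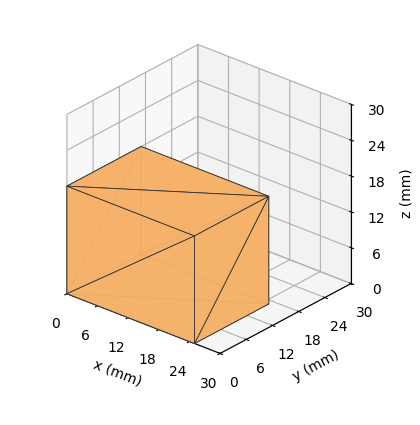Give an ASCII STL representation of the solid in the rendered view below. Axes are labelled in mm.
Reading the render: the shape is a rectangular box, roughly 25 × 17 mm footprint and 18 mm tall (dimensions read to the nearest mm from the axis ticks). For the STL, each face is triangulated and given an outward normal.

solid part
  facet normal 0.0000 0.0000 -1.0000
    outer loop
      vertex 25.0 17.0 0.0
      vertex 25.0 0.0 0.0
      vertex 0.0 0.0 0.0
    endloop
  endfacet
  facet normal 0.0000 0.0000 -1.0000
    outer loop
      vertex 0.0 17.0 0.0
      vertex 25.0 17.0 0.0
      vertex 0.0 0.0 0.0
    endloop
  endfacet
  facet normal 0.0000 0.0000 1.0000
    outer loop
      vertex 0.0 0.0 18.0
      vertex 25.0 0.0 18.0
      vertex 25.0 17.0 18.0
    endloop
  endfacet
  facet normal 0.0000 0.0000 1.0000
    outer loop
      vertex 0.0 0.0 18.0
      vertex 25.0 17.0 18.0
      vertex 0.0 17.0 18.0
    endloop
  endfacet
  facet normal 0.0000 -1.0000 0.0000
    outer loop
      vertex 0.0 0.0 0.0
      vertex 25.0 0.0 0.0
      vertex 25.0 0.0 18.0
    endloop
  endfacet
  facet normal 0.0000 -1.0000 0.0000
    outer loop
      vertex 0.0 0.0 0.0
      vertex 25.0 0.0 18.0
      vertex 0.0 0.0 18.0
    endloop
  endfacet
  facet normal 0.0000 1.0000 0.0000
    outer loop
      vertex 25.0 17.0 18.0
      vertex 25.0 17.0 0.0
      vertex 0.0 17.0 0.0
    endloop
  endfacet
  facet normal 0.0000 1.0000 0.0000
    outer loop
      vertex 0.0 17.0 18.0
      vertex 25.0 17.0 18.0
      vertex 0.0 17.0 0.0
    endloop
  endfacet
  facet normal -1.0000 0.0000 0.0000
    outer loop
      vertex 0.0 17.0 18.0
      vertex 0.0 17.0 0.0
      vertex 0.0 0.0 0.0
    endloop
  endfacet
  facet normal -1.0000 0.0000 0.0000
    outer loop
      vertex 0.0 0.0 18.0
      vertex 0.0 17.0 18.0
      vertex 0.0 0.0 0.0
    endloop
  endfacet
  facet normal 1.0000 0.0000 0.0000
    outer loop
      vertex 25.0 0.0 0.0
      vertex 25.0 17.0 0.0
      vertex 25.0 17.0 18.0
    endloop
  endfacet
  facet normal 1.0000 0.0000 0.0000
    outer loop
      vertex 25.0 0.0 0.0
      vertex 25.0 17.0 18.0
      vertex 25.0 0.0 18.0
    endloop
  endfacet
endsolid part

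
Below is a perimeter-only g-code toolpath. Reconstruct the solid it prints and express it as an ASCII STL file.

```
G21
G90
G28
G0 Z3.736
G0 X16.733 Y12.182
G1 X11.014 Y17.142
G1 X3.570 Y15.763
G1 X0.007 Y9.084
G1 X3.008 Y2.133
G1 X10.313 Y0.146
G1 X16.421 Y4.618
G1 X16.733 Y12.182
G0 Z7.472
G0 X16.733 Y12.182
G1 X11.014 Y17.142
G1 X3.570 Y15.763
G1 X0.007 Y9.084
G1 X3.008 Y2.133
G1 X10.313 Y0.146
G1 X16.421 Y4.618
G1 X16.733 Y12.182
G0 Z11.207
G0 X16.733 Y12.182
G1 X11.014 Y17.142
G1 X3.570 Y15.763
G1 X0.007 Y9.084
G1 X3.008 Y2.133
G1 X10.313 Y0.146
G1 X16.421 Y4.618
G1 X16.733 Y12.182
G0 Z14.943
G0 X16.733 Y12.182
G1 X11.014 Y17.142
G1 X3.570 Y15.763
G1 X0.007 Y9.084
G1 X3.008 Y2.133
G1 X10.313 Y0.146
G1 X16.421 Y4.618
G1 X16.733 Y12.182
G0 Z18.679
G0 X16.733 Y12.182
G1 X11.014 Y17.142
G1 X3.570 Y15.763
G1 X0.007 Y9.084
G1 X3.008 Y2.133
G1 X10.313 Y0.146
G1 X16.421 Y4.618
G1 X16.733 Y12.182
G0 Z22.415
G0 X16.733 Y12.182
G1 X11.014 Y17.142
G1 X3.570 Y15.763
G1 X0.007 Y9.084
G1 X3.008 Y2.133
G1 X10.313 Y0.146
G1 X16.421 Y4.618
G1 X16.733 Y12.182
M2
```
solid part
  facet normal 0.0000 0.0000 -1.0000
    outer loop
      vertex 3.570 15.763 0.000
      vertex 11.014 17.142 0.000
      vertex 16.733 12.182 0.000
    endloop
  endfacet
  facet normal 0.0000 0.0000 -1.0000
    outer loop
      vertex 0.007 9.084 0.000
      vertex 3.570 15.763 0.000
      vertex 16.733 12.182 0.000
    endloop
  endfacet
  facet normal 0.0000 0.0000 -1.0000
    outer loop
      vertex 3.008 2.133 0.000
      vertex 0.007 9.084 0.000
      vertex 16.733 12.182 0.000
    endloop
  endfacet
  facet normal 0.0000 0.0000 -1.0000
    outer loop
      vertex 10.313 0.146 0.000
      vertex 3.008 2.133 0.000
      vertex 16.733 12.182 0.000
    endloop
  endfacet
  facet normal 0.0000 0.0000 -1.0000
    outer loop
      vertex 16.421 4.618 0.000
      vertex 10.313 0.146 0.000
      vertex 16.733 12.182 0.000
    endloop
  endfacet
  facet normal 0.0000 0.0000 1.0000
    outer loop
      vertex 16.733 12.182 22.415
      vertex 11.014 17.142 22.415
      vertex 3.570 15.763 22.415
    endloop
  endfacet
  facet normal 0.0000 0.0000 1.0000
    outer loop
      vertex 16.733 12.182 22.415
      vertex 3.570 15.763 22.415
      vertex 0.007 9.084 22.415
    endloop
  endfacet
  facet normal 0.0000 0.0000 1.0000
    outer loop
      vertex 16.733 12.182 22.415
      vertex 0.007 9.084 22.415
      vertex 3.008 2.133 22.415
    endloop
  endfacet
  facet normal 0.0000 0.0000 1.0000
    outer loop
      vertex 16.733 12.182 22.415
      vertex 3.008 2.133 22.415
      vertex 10.313 0.146 22.415
    endloop
  endfacet
  facet normal 0.0000 0.0000 1.0000
    outer loop
      vertex 16.733 12.182 22.415
      vertex 10.313 0.146 22.415
      vertex 16.421 4.618 22.415
    endloop
  endfacet
  facet normal 0.6552 0.7555 0.0000
    outer loop
      vertex 16.733 12.182 0.000
      vertex 11.014 17.142 0.000
      vertex 11.014 17.142 22.415
    endloop
  endfacet
  facet normal 0.6552 0.7555 0.0000
    outer loop
      vertex 16.733 12.182 0.000
      vertex 11.014 17.142 22.415
      vertex 16.733 12.182 22.415
    endloop
  endfacet
  facet normal -0.1822 0.9833 0.0000
    outer loop
      vertex 11.014 17.142 0.000
      vertex 3.570 15.763 0.000
      vertex 3.570 15.763 22.415
    endloop
  endfacet
  facet normal -0.1822 0.9833 0.0000
    outer loop
      vertex 11.014 17.142 0.000
      vertex 3.570 15.763 22.415
      vertex 11.014 17.142 22.415
    endloop
  endfacet
  facet normal -0.8823 0.4707 0.0000
    outer loop
      vertex 3.570 15.763 0.000
      vertex 0.007 9.084 0.000
      vertex 0.007 9.084 22.415
    endloop
  endfacet
  facet normal -0.8823 0.4707 0.0000
    outer loop
      vertex 3.570 15.763 0.000
      vertex 0.007 9.084 22.415
      vertex 3.570 15.763 22.415
    endloop
  endfacet
  facet normal -0.9181 -0.3964 0.0000
    outer loop
      vertex 0.007 9.084 0.000
      vertex 3.008 2.133 0.000
      vertex 3.008 2.133 22.415
    endloop
  endfacet
  facet normal -0.9181 -0.3964 0.0000
    outer loop
      vertex 0.007 9.084 0.000
      vertex 3.008 2.133 22.415
      vertex 0.007 9.084 22.415
    endloop
  endfacet
  facet normal -0.2625 -0.9649 0.0000
    outer loop
      vertex 3.008 2.133 0.000
      vertex 10.313 0.146 0.000
      vertex 10.313 0.146 22.415
    endloop
  endfacet
  facet normal -0.2625 -0.9649 0.0000
    outer loop
      vertex 3.008 2.133 0.000
      vertex 10.313 0.146 22.415
      vertex 3.008 2.133 22.415
    endloop
  endfacet
  facet normal 0.5907 -0.8069 0.0000
    outer loop
      vertex 10.313 0.146 0.000
      vertex 16.421 4.618 0.000
      vertex 16.421 4.618 22.415
    endloop
  endfacet
  facet normal 0.5907 -0.8069 0.0000
    outer loop
      vertex 10.313 0.146 0.000
      vertex 16.421 4.618 22.415
      vertex 10.313 0.146 22.415
    endloop
  endfacet
  facet normal 0.9992 -0.0412 0.0000
    outer loop
      vertex 16.421 4.618 0.000
      vertex 16.733 12.182 0.000
      vertex 16.733 12.182 22.415
    endloop
  endfacet
  facet normal 0.9992 -0.0412 0.0000
    outer loop
      vertex 16.421 4.618 0.000
      vertex 16.733 12.182 22.415
      vertex 16.421 4.618 22.415
    endloop
  endfacet
endsolid part

The G0 Z moves step by Δz≈3.736 mm. Every layer's G1 loop is the same polygon, so the solid is a straight extrusion of it from z=0 to z≈22.4. Closing with flat bottom and top caps and triangulating gives 24 facets — a regular 7-sided prism (a cylinder approximated with 7 flat sides), circumscribed radius ≈ 8.72 mm, height ≈ 22.4 mm.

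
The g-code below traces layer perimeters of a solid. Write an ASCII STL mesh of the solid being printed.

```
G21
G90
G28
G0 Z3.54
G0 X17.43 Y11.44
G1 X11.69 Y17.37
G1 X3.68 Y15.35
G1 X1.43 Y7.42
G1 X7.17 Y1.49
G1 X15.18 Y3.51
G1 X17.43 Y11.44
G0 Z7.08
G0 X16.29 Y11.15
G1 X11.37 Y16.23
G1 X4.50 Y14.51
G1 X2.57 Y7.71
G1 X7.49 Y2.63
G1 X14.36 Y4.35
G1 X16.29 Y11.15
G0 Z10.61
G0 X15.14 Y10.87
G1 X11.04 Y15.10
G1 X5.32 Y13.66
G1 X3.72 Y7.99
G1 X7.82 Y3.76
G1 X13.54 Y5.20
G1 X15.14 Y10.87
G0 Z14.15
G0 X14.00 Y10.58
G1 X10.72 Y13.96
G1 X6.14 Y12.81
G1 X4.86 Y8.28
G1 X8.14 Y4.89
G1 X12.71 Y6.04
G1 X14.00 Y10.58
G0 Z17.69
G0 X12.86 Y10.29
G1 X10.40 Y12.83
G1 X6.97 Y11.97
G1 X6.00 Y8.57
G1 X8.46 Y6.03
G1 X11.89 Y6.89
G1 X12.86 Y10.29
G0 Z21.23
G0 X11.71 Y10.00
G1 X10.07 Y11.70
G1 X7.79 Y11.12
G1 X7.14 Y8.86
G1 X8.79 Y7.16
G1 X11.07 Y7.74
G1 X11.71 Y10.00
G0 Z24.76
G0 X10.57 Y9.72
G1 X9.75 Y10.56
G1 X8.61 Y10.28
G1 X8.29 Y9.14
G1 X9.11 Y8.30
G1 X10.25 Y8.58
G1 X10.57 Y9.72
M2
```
solid part
  facet normal 0.0000 0.0000 -1.0000
    outer loop
      vertex 2.86 16.20 0.00
      vertex 12.01 18.50 0.00
      vertex 18.57 11.73 0.00
    endloop
  endfacet
  facet normal 0.0000 0.0000 -1.0000
    outer loop
      vertex 0.29 7.13 0.00
      vertex 2.86 16.20 0.00
      vertex 18.57 11.73 0.00
    endloop
  endfacet
  facet normal 0.0000 0.0000 -1.0000
    outer loop
      vertex 6.85 0.36 0.00
      vertex 0.29 7.13 0.00
      vertex 18.57 11.73 0.00
    endloop
  endfacet
  facet normal 0.0000 0.0000 -1.0000
    outer loop
      vertex 16.00 2.66 0.00
      vertex 6.85 0.36 0.00
      vertex 18.57 11.73 0.00
    endloop
  endfacet
  facet normal 0.6900 0.6686 0.2772
    outer loop
      vertex 18.57 11.73 0.00
      vertex 12.01 18.50 0.00
      vertex 9.43 9.43 28.30
    endloop
  endfacet
  facet normal -0.2342 0.9318 0.2773
    outer loop
      vertex 12.01 18.50 0.00
      vertex 2.86 16.20 0.00
      vertex 9.43 9.43 28.30
    endloop
  endfacet
  facet normal -0.9244 0.2619 0.2773
    outer loop
      vertex 2.86 16.20 0.00
      vertex 0.29 7.13 0.00
      vertex 9.43 9.43 28.30
    endloop
  endfacet
  facet normal -0.6900 -0.6686 0.2772
    outer loop
      vertex 0.29 7.13 0.00
      vertex 6.85 0.36 0.00
      vertex 9.43 9.43 28.30
    endloop
  endfacet
  facet normal 0.2342 -0.9318 0.2773
    outer loop
      vertex 6.85 0.36 0.00
      vertex 16.00 2.66 0.00
      vertex 9.43 9.43 28.30
    endloop
  endfacet
  facet normal 0.9244 -0.2619 0.2773
    outer loop
      vertex 16.00 2.66 0.00
      vertex 18.57 11.73 0.00
      vertex 9.43 9.43 28.30
    endloop
  endfacet
endsolid part

The G0 Z moves step by Δz≈3.54 mm. The G1 loops shrink linearly with z, so the solid tapers from its base footprint up to z≈28.3. Closing with a flat bottom cap and the tapered top and triangulating gives 10 facets — a regular 6-sided pyramid, base circumscribed radius ≈ 9.43 mm, apex at z ≈ 28.3 mm.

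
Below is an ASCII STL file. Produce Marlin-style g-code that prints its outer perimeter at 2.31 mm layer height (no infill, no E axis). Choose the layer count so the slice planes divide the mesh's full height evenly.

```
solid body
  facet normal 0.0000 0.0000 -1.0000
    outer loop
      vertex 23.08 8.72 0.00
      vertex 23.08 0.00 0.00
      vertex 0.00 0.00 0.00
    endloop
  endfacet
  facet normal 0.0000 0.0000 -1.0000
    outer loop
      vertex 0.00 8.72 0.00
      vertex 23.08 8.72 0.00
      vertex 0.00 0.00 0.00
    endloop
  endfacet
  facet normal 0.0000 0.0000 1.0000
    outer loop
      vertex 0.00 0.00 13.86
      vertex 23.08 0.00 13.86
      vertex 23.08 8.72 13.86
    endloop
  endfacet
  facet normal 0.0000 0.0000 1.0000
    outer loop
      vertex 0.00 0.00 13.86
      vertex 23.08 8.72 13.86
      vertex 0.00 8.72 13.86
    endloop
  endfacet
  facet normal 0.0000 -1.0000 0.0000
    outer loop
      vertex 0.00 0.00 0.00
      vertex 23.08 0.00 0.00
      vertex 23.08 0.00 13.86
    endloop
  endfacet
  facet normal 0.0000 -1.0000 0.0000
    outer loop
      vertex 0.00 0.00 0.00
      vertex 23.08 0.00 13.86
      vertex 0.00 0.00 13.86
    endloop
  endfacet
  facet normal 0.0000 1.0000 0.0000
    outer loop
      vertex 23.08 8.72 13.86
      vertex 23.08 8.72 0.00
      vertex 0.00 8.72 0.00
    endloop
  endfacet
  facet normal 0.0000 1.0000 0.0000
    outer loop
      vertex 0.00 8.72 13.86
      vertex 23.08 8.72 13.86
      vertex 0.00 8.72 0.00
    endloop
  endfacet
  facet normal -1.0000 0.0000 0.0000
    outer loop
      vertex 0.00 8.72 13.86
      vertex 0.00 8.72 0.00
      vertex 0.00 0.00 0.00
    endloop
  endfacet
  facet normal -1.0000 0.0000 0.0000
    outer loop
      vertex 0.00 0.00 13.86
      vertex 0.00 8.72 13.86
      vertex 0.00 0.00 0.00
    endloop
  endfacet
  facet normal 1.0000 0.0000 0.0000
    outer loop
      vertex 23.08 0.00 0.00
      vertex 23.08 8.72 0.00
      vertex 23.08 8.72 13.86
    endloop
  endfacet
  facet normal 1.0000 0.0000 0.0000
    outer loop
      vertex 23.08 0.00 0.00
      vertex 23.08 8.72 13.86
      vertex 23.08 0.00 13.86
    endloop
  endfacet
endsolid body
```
; perimeter-only toolpath
G21 ; units = mm
G90 ; absolute positioning
G28 ; home
; layer 1
G0 Z2.31
G0 X0.00 Y0.00
G1 X23.08 Y0.00
G1 X23.08 Y8.72
G1 X0.00 Y8.72
G1 X0.00 Y0.00
; layer 2
G0 Z4.62
G0 X0.00 Y0.00
G1 X23.08 Y0.00
G1 X23.08 Y8.72
G1 X0.00 Y8.72
G1 X0.00 Y0.00
; layer 3
G0 Z6.93
G0 X0.00 Y0.00
G1 X23.08 Y0.00
G1 X23.08 Y8.72
G1 X0.00 Y8.72
G1 X0.00 Y0.00
; layer 4
G0 Z9.24
G0 X0.00 Y0.00
G1 X23.08 Y0.00
G1 X23.08 Y8.72
G1 X0.00 Y8.72
G1 X0.00 Y0.00
; layer 5
G0 Z11.55
G0 X0.00 Y0.00
G1 X23.08 Y0.00
G1 X23.08 Y8.72
G1 X0.00 Y8.72
G1 X0.00 Y0.00
; layer 6
G0 Z13.86
G0 X0.00 Y0.00
G1 X23.08 Y0.00
G1 X23.08 Y8.72
G1 X0.00 Y8.72
G1 X0.00 Y0.00
M2 ; end

The solid is a rectangular box, roughly 23.1 × 8.72 mm footprint and 13.9 mm tall. Slicing at Δz = 2.31 mm — 6 equal slices spanning the solid's height, so layer i sits at z = i·h/6 — gives 6 non-empty perimeters. Each is a 4-segment closed polygon; G0 lifts to the layer z and rapids to the start vertex, then G1 traces the edges.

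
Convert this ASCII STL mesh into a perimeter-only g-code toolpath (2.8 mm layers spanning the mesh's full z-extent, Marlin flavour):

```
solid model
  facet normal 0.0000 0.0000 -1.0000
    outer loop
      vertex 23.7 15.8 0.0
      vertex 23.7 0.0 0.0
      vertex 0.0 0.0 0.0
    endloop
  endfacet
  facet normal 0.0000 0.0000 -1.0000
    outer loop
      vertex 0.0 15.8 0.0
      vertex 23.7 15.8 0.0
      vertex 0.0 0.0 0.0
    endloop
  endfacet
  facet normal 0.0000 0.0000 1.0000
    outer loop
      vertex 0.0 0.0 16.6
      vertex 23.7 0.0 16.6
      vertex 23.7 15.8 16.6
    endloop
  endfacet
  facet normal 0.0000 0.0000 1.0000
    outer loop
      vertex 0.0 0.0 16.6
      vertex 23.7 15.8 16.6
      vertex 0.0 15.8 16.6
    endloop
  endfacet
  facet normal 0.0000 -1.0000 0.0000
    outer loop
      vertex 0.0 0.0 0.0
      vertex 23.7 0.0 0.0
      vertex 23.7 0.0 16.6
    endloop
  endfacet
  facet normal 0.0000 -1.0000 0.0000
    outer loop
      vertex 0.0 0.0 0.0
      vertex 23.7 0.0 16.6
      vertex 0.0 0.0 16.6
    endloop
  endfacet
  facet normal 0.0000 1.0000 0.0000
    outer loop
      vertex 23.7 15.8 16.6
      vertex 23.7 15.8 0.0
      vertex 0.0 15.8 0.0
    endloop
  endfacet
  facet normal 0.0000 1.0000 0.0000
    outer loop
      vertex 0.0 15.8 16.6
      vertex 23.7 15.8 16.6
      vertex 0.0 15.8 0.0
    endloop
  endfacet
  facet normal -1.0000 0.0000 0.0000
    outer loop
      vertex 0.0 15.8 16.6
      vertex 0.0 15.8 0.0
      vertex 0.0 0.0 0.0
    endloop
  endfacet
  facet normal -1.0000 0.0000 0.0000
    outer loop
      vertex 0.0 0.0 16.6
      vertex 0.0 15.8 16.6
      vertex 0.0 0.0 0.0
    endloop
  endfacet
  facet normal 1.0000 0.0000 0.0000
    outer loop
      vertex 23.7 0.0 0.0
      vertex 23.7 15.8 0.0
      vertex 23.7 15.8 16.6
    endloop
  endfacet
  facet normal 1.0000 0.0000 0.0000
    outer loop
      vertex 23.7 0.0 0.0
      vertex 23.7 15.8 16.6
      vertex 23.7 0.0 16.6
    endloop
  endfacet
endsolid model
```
; perimeter-only toolpath
G21 ; units = mm
G90 ; absolute positioning
G28 ; home
; layer 1
G0 Z2.8
G0 X0.0 Y0.0
G1 X23.7 Y0.0
G1 X23.7 Y15.8
G1 X0.0 Y15.8
G1 X0.0 Y0.0
; layer 2
G0 Z5.5
G0 X0.0 Y0.0
G1 X23.7 Y0.0
G1 X23.7 Y15.8
G1 X0.0 Y15.8
G1 X0.0 Y0.0
; layer 3
G0 Z8.3
G0 X0.0 Y0.0
G1 X23.7 Y0.0
G1 X23.7 Y15.8
G1 X0.0 Y15.8
G1 X0.0 Y0.0
; layer 4
G0 Z11.1
G0 X0.0 Y0.0
G1 X23.7 Y0.0
G1 X23.7 Y15.8
G1 X0.0 Y15.8
G1 X0.0 Y0.0
; layer 5
G0 Z13.8
G0 X0.0 Y0.0
G1 X23.7 Y0.0
G1 X23.7 Y15.8
G1 X0.0 Y15.8
G1 X0.0 Y0.0
; layer 6
G0 Z16.6
G0 X0.0 Y0.0
G1 X23.7 Y0.0
G1 X23.7 Y15.8
G1 X0.0 Y15.8
G1 X0.0 Y0.0
M2 ; end

The solid is a rectangular box, roughly 23.7 × 15.8 mm footprint and 16.6 mm tall. Slicing at Δz = 2.8 mm — 6 equal slices spanning the solid's height, so layer i sits at z = i·h/6 — gives 6 non-empty perimeters. Each is a 4-segment closed polygon; G0 lifts to the layer z and rapids to the start vertex, then G1 traces the edges.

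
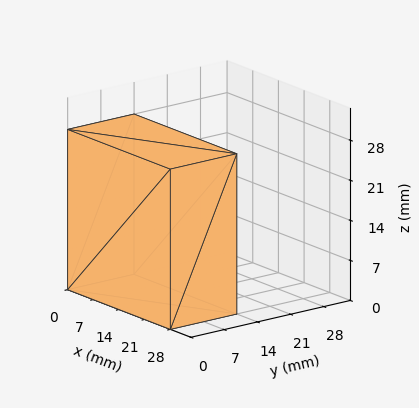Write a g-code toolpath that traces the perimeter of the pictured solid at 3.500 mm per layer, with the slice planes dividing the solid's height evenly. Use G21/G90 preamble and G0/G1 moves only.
Reading the render: the shape is a rectangular box, roughly 28 × 14 mm footprint and 28 mm tall (dimensions read to the nearest mm from the axis ticks). For the g-code, the solid's height is divided into equal slices at the stated Δz and each level perimeter traced with G1 moves after a G0 lift.

; perimeter-only toolpath
G21 ; units = mm
G90 ; absolute positioning
G28 ; home
; layer 1
G0 Z3.500
G0 X0.000 Y0.000
G1 X28.000 Y0.000
G1 X28.000 Y14.000
G1 X0.000 Y14.000
G1 X0.000 Y0.000
; layer 2
G0 Z7.000
G0 X0.000 Y0.000
G1 X28.000 Y0.000
G1 X28.000 Y14.000
G1 X0.000 Y14.000
G1 X0.000 Y0.000
; layer 3
G0 Z10.500
G0 X0.000 Y0.000
G1 X28.000 Y0.000
G1 X28.000 Y14.000
G1 X0.000 Y14.000
G1 X0.000 Y0.000
; layer 4
G0 Z14.000
G0 X0.000 Y0.000
G1 X28.000 Y0.000
G1 X28.000 Y14.000
G1 X0.000 Y14.000
G1 X0.000 Y0.000
; layer 5
G0 Z17.500
G0 X0.000 Y0.000
G1 X28.000 Y0.000
G1 X28.000 Y14.000
G1 X0.000 Y14.000
G1 X0.000 Y0.000
; layer 6
G0 Z21.000
G0 X0.000 Y0.000
G1 X28.000 Y0.000
G1 X28.000 Y14.000
G1 X0.000 Y14.000
G1 X0.000 Y0.000
; layer 7
G0 Z24.500
G0 X0.000 Y0.000
G1 X28.000 Y0.000
G1 X28.000 Y14.000
G1 X0.000 Y14.000
G1 X0.000 Y0.000
; layer 8
G0 Z28.000
G0 X0.000 Y0.000
G1 X28.000 Y0.000
G1 X28.000 Y14.000
G1 X0.000 Y14.000
G1 X0.000 Y0.000
M2 ; end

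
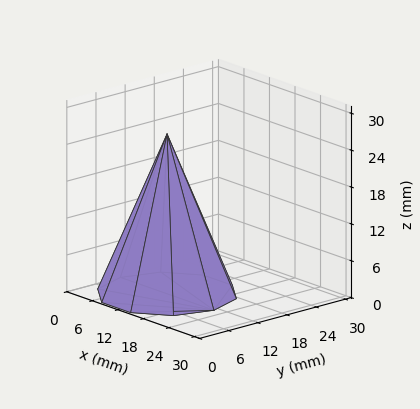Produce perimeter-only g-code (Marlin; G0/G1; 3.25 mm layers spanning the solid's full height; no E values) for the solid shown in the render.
Reading the render: the shape is a regular 10-sided pyramid, base circumscribed radius ≈ 11 mm, apex at z ≈ 26 mm (dimensions read to the nearest mm from the axis ticks). For the g-code, the solid's height is divided into equal slices at the stated Δz and each level perimeter traced with G1 moves after a G0 lift.

; perimeter-only toolpath
G21 ; units = mm
G90 ; absolute positioning
G28 ; home
; layer 1
G0 Z3.25
G0 X20.62 Y11.00
G1 X18.79 Y16.66
G1 X13.97 Y20.15
G1 X8.02 Y20.15
G1 X3.21 Y16.66
G1 X1.38 Y11.00
G1 X3.21 Y5.34
G1 X8.02 Y1.85
G1 X13.97 Y1.85
G1 X18.79 Y5.34
G1 X20.62 Y11.00
; layer 2
G0 Z6.50
G0 X19.25 Y11.00
G1 X17.67 Y15.85
G1 X13.55 Y18.84
G1 X8.45 Y18.84
G1 X4.33 Y15.85
G1 X2.75 Y11.00
G1 X4.33 Y6.15
G1 X8.45 Y3.16
G1 X13.55 Y3.16
G1 X17.67 Y6.15
G1 X19.25 Y11.00
; layer 3
G0 Z9.75
G0 X17.88 Y11.00
G1 X16.56 Y15.04
G1 X13.12 Y17.54
G1 X8.88 Y17.54
G1 X5.44 Y15.04
G1 X4.12 Y11.00
G1 X5.44 Y6.96
G1 X8.88 Y4.46
G1 X13.12 Y4.46
G1 X16.56 Y6.96
G1 X17.88 Y11.00
; layer 4
G0 Z13.00
G0 X16.50 Y11.00
G1 X15.45 Y14.23
G1 X12.70 Y16.23
G1 X9.30 Y16.23
G1 X6.55 Y14.23
G1 X5.50 Y11.00
G1 X6.55 Y7.77
G1 X9.30 Y5.77
G1 X12.70 Y5.77
G1 X15.45 Y7.77
G1 X16.50 Y11.00
; layer 5
G0 Z16.25
G0 X15.12 Y11.00
G1 X14.34 Y13.43
G1 X12.28 Y14.92
G1 X9.72 Y14.92
G1 X7.66 Y13.43
G1 X6.88 Y11.00
G1 X7.66 Y8.57
G1 X9.72 Y7.08
G1 X12.28 Y7.08
G1 X14.34 Y8.57
G1 X15.12 Y11.00
; layer 6
G0 Z19.50
G0 X13.75 Y11.00
G1 X13.22 Y12.62
G1 X11.85 Y13.62
G1 X10.15 Y13.62
G1 X8.78 Y12.62
G1 X8.25 Y11.00
G1 X8.78 Y9.38
G1 X10.15 Y8.38
G1 X11.85 Y8.38
G1 X13.22 Y9.38
G1 X13.75 Y11.00
; layer 7
G0 Z22.75
G0 X12.38 Y11.00
G1 X12.11 Y11.81
G1 X11.43 Y12.31
G1 X10.57 Y12.31
G1 X9.89 Y11.81
G1 X9.62 Y11.00
G1 X9.89 Y10.19
G1 X10.57 Y9.69
G1 X11.43 Y9.69
G1 X12.11 Y10.19
G1 X12.38 Y11.00
M2 ; end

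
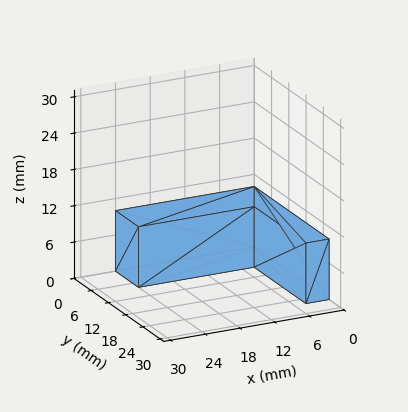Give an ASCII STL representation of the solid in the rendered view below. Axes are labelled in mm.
Reading the render: the shape is an L-shaped prism: outer 24 × 26 mm, arm thicknesses ≈ 8 mm (horizontal) and 4 mm (vertical), extruded 10 mm in z (dimensions read to the nearest mm from the axis ticks). For the STL, each face is triangulated and given an outward normal.

solid part
  facet normal 0.0000 0.0000 -1.0000
    outer loop
      vertex 24.000 8.000 0.000
      vertex 24.000 0.000 0.000
      vertex 0.000 0.000 0.000
    endloop
  endfacet
  facet normal 0.0000 0.0000 -1.0000
    outer loop
      vertex 4.000 8.000 0.000
      vertex 24.000 8.000 0.000
      vertex 0.000 0.000 0.000
    endloop
  endfacet
  facet normal 0.0000 0.0000 -1.0000
    outer loop
      vertex 4.000 26.000 0.000
      vertex 4.000 8.000 0.000
      vertex 0.000 0.000 0.000
    endloop
  endfacet
  facet normal 0.0000 0.0000 -1.0000
    outer loop
      vertex 0.000 26.000 0.000
      vertex 4.000 26.000 0.000
      vertex 0.000 0.000 0.000
    endloop
  endfacet
  facet normal 0.0000 0.0000 1.0000
    outer loop
      vertex 0.000 0.000 10.000
      vertex 24.000 0.000 10.000
      vertex 24.000 8.000 10.000
    endloop
  endfacet
  facet normal 0.0000 0.0000 1.0000
    outer loop
      vertex 0.000 0.000 10.000
      vertex 24.000 8.000 10.000
      vertex 4.000 8.000 10.000
    endloop
  endfacet
  facet normal 0.0000 0.0000 1.0000
    outer loop
      vertex 0.000 0.000 10.000
      vertex 4.000 8.000 10.000
      vertex 4.000 26.000 10.000
    endloop
  endfacet
  facet normal 0.0000 0.0000 1.0000
    outer loop
      vertex 0.000 0.000 10.000
      vertex 4.000 26.000 10.000
      vertex 0.000 26.000 10.000
    endloop
  endfacet
  facet normal 0.0000 -1.0000 0.0000
    outer loop
      vertex 0.000 0.000 0.000
      vertex 24.000 0.000 0.000
      vertex 24.000 0.000 10.000
    endloop
  endfacet
  facet normal 0.0000 -1.0000 0.0000
    outer loop
      vertex 0.000 0.000 0.000
      vertex 24.000 0.000 10.000
      vertex 0.000 0.000 10.000
    endloop
  endfacet
  facet normal 1.0000 0.0000 0.0000
    outer loop
      vertex 24.000 0.000 0.000
      vertex 24.000 8.000 0.000
      vertex 24.000 8.000 10.000
    endloop
  endfacet
  facet normal 1.0000 0.0000 0.0000
    outer loop
      vertex 24.000 0.000 0.000
      vertex 24.000 8.000 10.000
      vertex 24.000 0.000 10.000
    endloop
  endfacet
  facet normal 0.0000 1.0000 0.0000
    outer loop
      vertex 24.000 8.000 0.000
      vertex 4.000 8.000 0.000
      vertex 4.000 8.000 10.000
    endloop
  endfacet
  facet normal 0.0000 1.0000 0.0000
    outer loop
      vertex 24.000 8.000 0.000
      vertex 4.000 8.000 10.000
      vertex 24.000 8.000 10.000
    endloop
  endfacet
  facet normal 1.0000 0.0000 0.0000
    outer loop
      vertex 4.000 8.000 0.000
      vertex 4.000 26.000 0.000
      vertex 4.000 26.000 10.000
    endloop
  endfacet
  facet normal 1.0000 0.0000 0.0000
    outer loop
      vertex 4.000 8.000 0.000
      vertex 4.000 26.000 10.000
      vertex 4.000 8.000 10.000
    endloop
  endfacet
  facet normal 0.0000 1.0000 0.0000
    outer loop
      vertex 4.000 26.000 0.000
      vertex 0.000 26.000 0.000
      vertex 0.000 26.000 10.000
    endloop
  endfacet
  facet normal 0.0000 1.0000 0.0000
    outer loop
      vertex 4.000 26.000 0.000
      vertex 0.000 26.000 10.000
      vertex 4.000 26.000 10.000
    endloop
  endfacet
  facet normal -1.0000 0.0000 0.0000
    outer loop
      vertex 0.000 26.000 0.000
      vertex 0.000 0.000 0.000
      vertex 0.000 0.000 10.000
    endloop
  endfacet
  facet normal -1.0000 0.0000 0.0000
    outer loop
      vertex 0.000 26.000 0.000
      vertex 0.000 0.000 10.000
      vertex 0.000 26.000 10.000
    endloop
  endfacet
endsolid part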